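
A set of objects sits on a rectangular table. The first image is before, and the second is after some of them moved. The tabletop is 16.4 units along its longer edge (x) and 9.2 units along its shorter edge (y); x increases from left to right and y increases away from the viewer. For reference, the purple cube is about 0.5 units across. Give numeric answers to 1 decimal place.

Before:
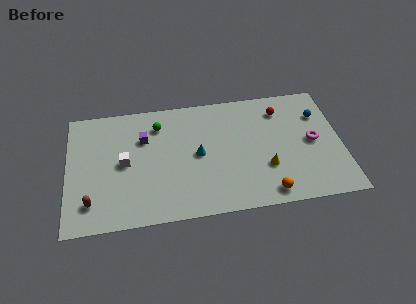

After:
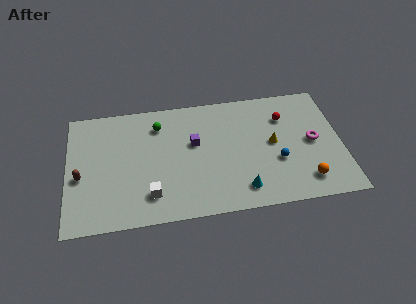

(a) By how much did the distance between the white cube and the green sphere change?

+1.9

They were about 3.3 units apart before and 5.2 after — 1.9 units further apart.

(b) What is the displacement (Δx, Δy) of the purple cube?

(3.0, -0.8)

The purple cube was at about (4.6, 6.3) and moved to about (7.6, 5.5).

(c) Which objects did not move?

the magenta torus and the green sphere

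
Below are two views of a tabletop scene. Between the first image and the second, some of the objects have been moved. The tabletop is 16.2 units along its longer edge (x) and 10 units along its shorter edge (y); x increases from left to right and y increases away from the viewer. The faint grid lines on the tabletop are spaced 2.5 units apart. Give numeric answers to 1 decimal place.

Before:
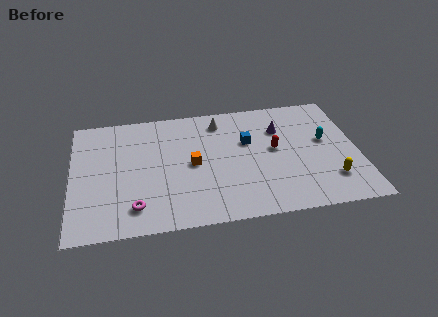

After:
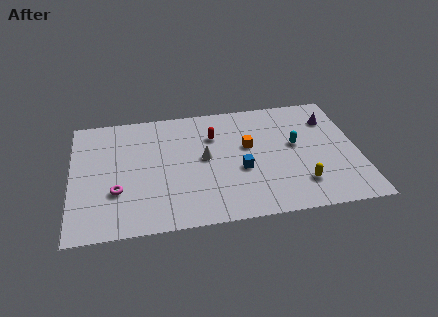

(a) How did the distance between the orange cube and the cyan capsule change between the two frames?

-4.9

They were about 7.6 units apart before and 2.7 after — 4.9 units closer together.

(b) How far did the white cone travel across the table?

3.2

The white cone moved from about (8.5, 8.3) to (7.5, 5.3), a distance of √(1.0² + 3.0²) ≈ 3.2.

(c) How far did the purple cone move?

2.9

The purple cone moved from about (11.9, 7.1) to (14.8, 7.5), a distance of √(2.9² + 0.4²) ≈ 2.9.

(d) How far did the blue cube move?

2.4

The blue cube was near (10.0, 6.3) before and (9.5, 4.0) after, so it travelled √(0.5² + 2.3²) ≈ 2.4 units.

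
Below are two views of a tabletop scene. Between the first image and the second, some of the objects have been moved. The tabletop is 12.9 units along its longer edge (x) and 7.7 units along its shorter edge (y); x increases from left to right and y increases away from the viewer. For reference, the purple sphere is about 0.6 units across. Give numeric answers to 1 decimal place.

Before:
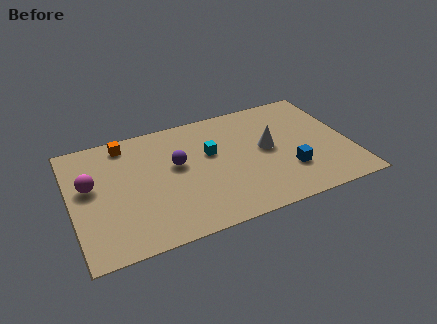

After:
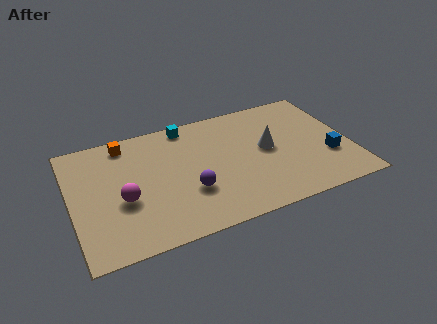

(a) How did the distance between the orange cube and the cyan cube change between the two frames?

-1.4

The distance was about 4.3 in the first image and 2.9 in the second, so they moved 1.4 units closer together.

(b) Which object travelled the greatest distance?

the cyan cube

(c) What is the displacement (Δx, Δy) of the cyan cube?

(-0.9, 2.2)

The cyan cube started near (6.5, 4.7) and ended near (5.6, 6.9).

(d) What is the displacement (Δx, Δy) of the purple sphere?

(0.4, -1.9)

From the two frames, the purple sphere sits at roughly (4.9, 4.5) before and (5.3, 2.6) after.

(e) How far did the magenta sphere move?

2.0

The magenta sphere moved from about (0.9, 4.5) to (2.3, 3.1), a distance of √(1.4² + 1.4²) ≈ 2.0.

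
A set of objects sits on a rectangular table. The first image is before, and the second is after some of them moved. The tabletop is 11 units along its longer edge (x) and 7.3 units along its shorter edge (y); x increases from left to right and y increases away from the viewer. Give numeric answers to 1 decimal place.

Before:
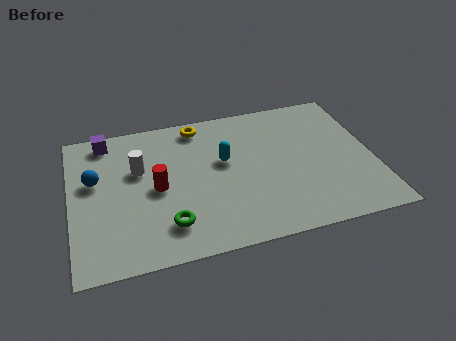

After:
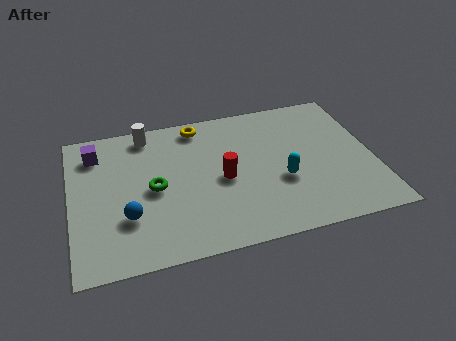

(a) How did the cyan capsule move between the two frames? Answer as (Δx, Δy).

(2.0, -1.5)

The cyan capsule started near (5.6, 4.3) and ended near (7.6, 2.8).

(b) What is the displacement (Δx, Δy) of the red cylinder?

(2.4, -0.1)

The red cylinder was at about (3.1, 3.5) and moved to about (5.5, 3.4).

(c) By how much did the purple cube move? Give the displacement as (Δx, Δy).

(-0.4, -0.6)

The purple cube was at about (1.4, 6.4) and moved to about (1.0, 5.8).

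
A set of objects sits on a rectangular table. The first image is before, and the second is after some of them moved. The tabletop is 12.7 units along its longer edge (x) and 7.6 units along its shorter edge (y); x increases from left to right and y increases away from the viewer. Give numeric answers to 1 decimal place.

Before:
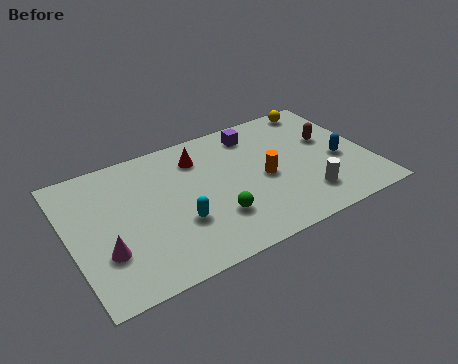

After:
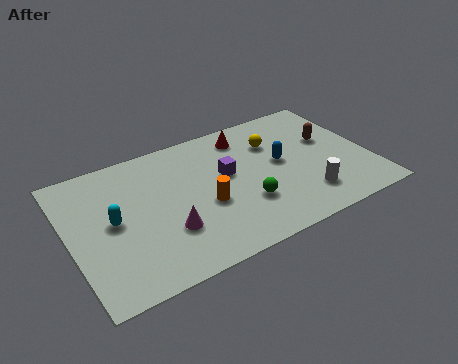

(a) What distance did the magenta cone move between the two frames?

2.6

The magenta cone was near (1.3, 2.4) before and (3.9, 2.4) after, so it travelled √(2.6² + 0.0²) ≈ 2.6 units.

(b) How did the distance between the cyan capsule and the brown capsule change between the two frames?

+2.3

They were about 7.1 units apart before and 9.4 after — 2.3 units further apart.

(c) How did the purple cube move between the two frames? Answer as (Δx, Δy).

(-1.5, -1.9)

From the two frames, the purple cube sits at roughly (8.2, 6.3) before and (6.7, 4.4) after.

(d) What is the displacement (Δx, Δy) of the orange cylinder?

(-2.6, -0.4)

From the two frames, the orange cylinder sits at roughly (8.2, 3.5) before and (5.6, 3.1) after.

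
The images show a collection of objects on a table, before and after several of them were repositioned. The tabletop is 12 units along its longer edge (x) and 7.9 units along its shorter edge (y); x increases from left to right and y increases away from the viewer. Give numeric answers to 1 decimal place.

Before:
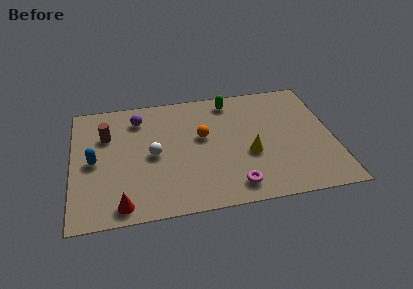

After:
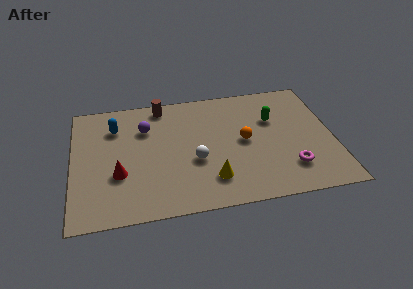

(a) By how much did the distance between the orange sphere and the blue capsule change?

+1.1

They were about 5.1 units apart before and 6.2 after — 1.1 units further apart.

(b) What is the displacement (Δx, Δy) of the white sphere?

(1.9, -0.7)

The white sphere was at about (3.7, 3.8) and moved to about (5.6, 3.1).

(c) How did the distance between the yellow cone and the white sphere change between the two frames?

-3.0

Before: roughly 4.5 units apart; after: 1.5. That's 3.0 units closer together.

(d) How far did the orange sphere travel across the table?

2.0

The orange sphere moved from about (6.0, 4.6) to (7.9, 4.0), a distance of √(1.9² + 0.6²) ≈ 2.0.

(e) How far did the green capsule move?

2.5

From (7.4, 6.8) to (9.3, 5.2), the green capsule covered √(1.9² + 1.6²) ≈ 2.5 units.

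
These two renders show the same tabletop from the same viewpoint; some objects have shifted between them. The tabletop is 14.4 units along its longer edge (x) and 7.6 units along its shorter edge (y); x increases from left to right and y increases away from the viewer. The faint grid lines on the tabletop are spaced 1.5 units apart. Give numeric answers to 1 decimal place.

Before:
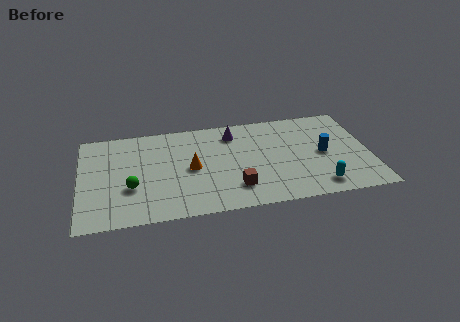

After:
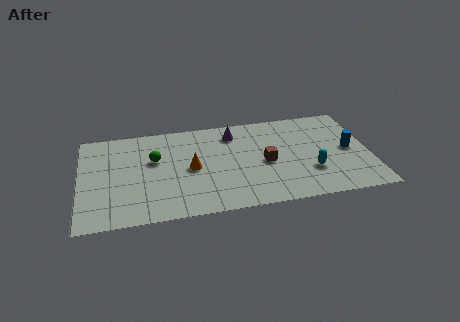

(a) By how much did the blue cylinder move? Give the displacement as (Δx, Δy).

(1.3, 0.1)

The blue cylinder started near (12.1, 3.7) and ended near (13.4, 3.8).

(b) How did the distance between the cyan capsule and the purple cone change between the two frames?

-1.1

Before: roughly 6.3 units apart; after: 5.2. That's 1.1 units closer together.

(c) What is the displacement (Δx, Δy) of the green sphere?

(1.2, 2.0)

From the two frames, the green sphere sits at roughly (2.5, 2.7) before and (3.7, 4.7) after.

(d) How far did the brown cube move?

2.3

The brown cube was near (7.6, 1.8) before and (9.2, 3.5) after, so it travelled √(1.6² + 1.7²) ≈ 2.3 units.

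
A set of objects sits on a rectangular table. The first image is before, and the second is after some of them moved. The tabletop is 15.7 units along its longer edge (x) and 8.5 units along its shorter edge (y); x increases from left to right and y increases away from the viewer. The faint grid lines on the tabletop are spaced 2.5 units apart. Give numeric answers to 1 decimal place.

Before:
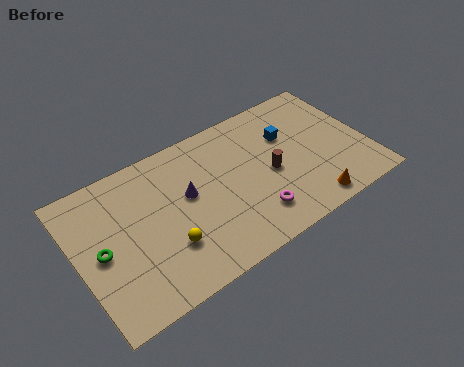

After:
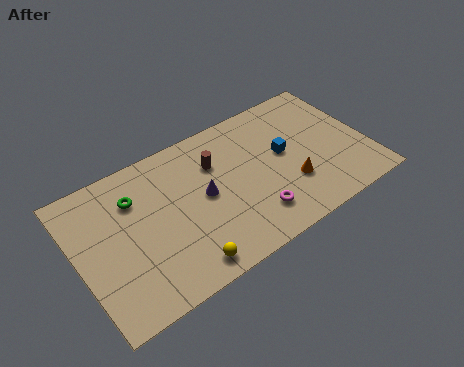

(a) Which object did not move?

the magenta torus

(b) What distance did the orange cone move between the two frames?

1.8

The orange cone moved from about (12.0, 1.0) to (11.3, 2.7), a distance of √(0.7² + 1.7²) ≈ 1.8.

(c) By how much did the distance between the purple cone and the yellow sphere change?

+1.0

Before: roughly 2.7 units apart; after: 3.7. That's 1.0 units further apart.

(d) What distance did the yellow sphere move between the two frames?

1.6

The yellow sphere moved from about (4.5, 2.6) to (5.1, 1.1), a distance of √(0.6² + 1.5²) ≈ 1.6.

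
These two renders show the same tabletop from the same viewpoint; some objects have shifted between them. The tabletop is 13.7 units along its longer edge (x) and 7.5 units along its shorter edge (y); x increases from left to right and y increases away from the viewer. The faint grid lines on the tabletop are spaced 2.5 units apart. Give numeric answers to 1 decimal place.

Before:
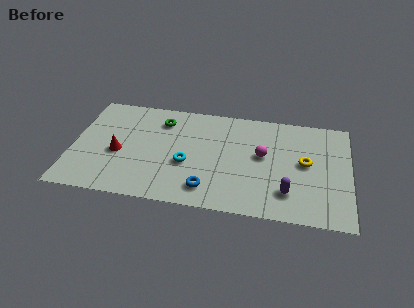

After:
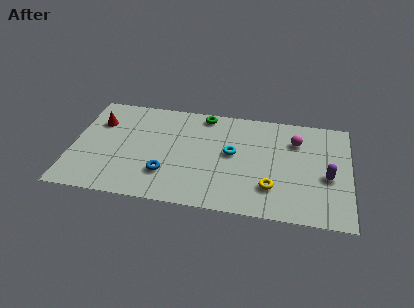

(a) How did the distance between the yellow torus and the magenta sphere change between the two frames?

+1.6

They were about 2.1 units apart before and 3.7 after — 1.6 units further apart.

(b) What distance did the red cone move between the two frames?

2.4

From (2.3, 3.2) to (1.2, 5.3), the red cone covered √(1.1² + 2.1²) ≈ 2.4 units.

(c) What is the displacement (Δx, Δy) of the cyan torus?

(2.2, 1.1)

From the two frames, the cyan torus sits at roughly (5.7, 3.0) before and (7.9, 4.1) after.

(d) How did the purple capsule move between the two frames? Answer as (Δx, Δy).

(1.9, 1.4)

The purple capsule started near (10.7, 1.8) and ended near (12.6, 3.2).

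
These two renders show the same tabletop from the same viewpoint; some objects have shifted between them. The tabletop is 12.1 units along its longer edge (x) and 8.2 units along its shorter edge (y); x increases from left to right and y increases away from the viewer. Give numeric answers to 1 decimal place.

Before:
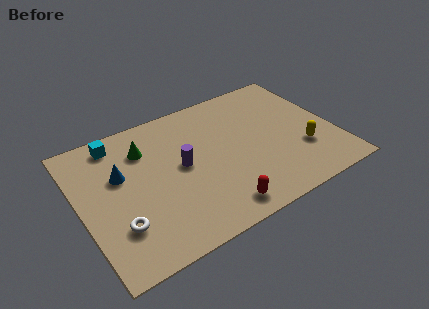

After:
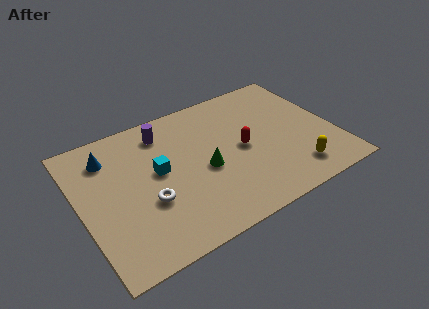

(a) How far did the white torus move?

1.7

The white torus was near (1.5, 2.3) before and (3.0, 3.0) after, so it travelled √(1.5² + 0.7²) ≈ 1.7 units.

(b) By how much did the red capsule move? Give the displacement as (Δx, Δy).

(1.7, 2.9)

From the two frames, the red capsule sits at roughly (6.0, 1.1) before and (7.7, 4.0) after.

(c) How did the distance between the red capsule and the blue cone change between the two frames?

+0.9

They were about 5.7 units apart before and 6.6 after — 0.9 units further apart.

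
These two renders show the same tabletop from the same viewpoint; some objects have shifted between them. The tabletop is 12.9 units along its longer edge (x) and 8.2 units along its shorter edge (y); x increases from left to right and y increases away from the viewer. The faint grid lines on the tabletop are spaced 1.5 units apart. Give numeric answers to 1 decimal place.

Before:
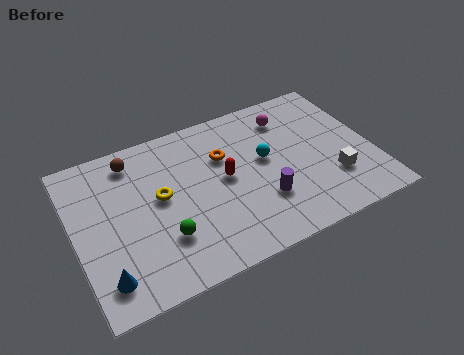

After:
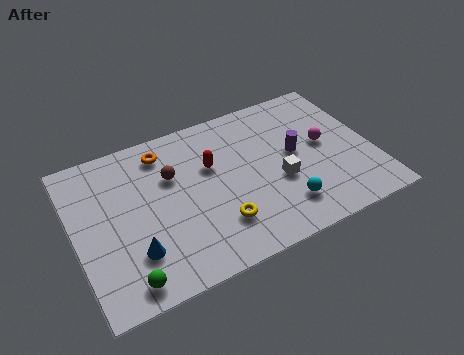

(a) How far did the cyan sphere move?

2.8

From (8.3, 4.6) to (8.7, 1.8), the cyan sphere covered √(0.4² + 2.8²) ≈ 2.8 units.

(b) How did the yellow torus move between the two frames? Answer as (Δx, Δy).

(2.2, -2.4)

The yellow torus was at about (3.7, 4.5) and moved to about (5.9, 2.1).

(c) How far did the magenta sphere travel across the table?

2.5

The magenta sphere moved from about (9.6, 6.5) to (10.9, 4.4), a distance of √(1.3² + 2.1²) ≈ 2.5.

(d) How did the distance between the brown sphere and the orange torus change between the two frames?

-2.6

Before: roughly 4.0 units apart; after: 1.4. That's 2.6 units closer together.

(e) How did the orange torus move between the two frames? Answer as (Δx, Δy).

(-2.5, 1.3)

From the two frames, the orange torus sits at roughly (6.6, 5.5) before and (4.1, 6.8) after.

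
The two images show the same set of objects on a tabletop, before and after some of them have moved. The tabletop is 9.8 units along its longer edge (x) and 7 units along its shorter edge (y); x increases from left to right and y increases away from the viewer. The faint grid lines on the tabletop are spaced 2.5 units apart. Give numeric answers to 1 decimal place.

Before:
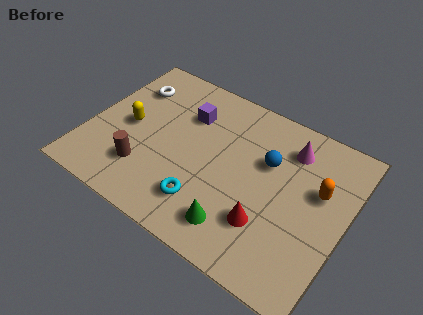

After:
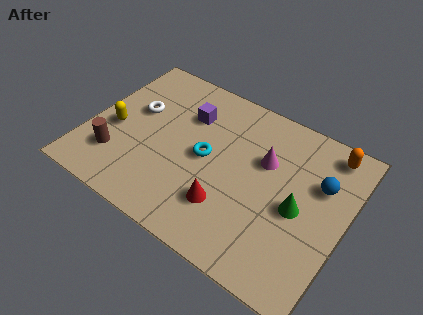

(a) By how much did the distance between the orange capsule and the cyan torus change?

+0.3

The distance was about 4.7 in the first image and 5.0 in the second, so they moved 0.3 units further apart.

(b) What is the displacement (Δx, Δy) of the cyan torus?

(-0.3, 1.9)

From the two frames, the cyan torus sits at roughly (4.8, 1.6) before and (4.5, 3.5) after.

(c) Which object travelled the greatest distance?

the green cone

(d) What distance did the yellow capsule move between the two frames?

0.6

The yellow capsule was near (1.5, 3.4) before and (1.0, 3.0) after, so it travelled √(0.5² + 0.4²) ≈ 0.6 units.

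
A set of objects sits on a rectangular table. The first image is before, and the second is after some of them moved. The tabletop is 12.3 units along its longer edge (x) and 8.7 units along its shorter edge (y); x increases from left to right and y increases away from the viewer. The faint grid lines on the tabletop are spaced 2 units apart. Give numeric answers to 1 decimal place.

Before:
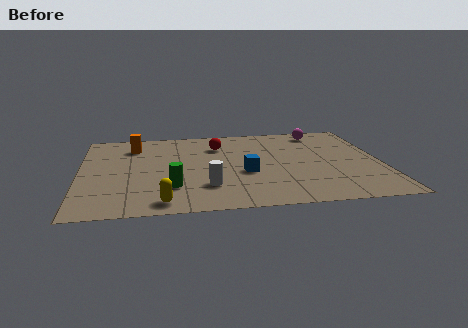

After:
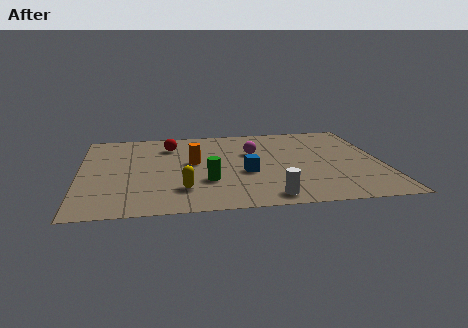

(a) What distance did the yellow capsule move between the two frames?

1.4

The yellow capsule was near (3.3, 1.0) before and (4.1, 2.1) after, so it travelled √(0.8² + 1.1²) ≈ 1.4 units.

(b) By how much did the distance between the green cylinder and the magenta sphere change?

-4.7

The distance was about 8.1 in the first image and 3.4 in the second, so they moved 4.7 units closer together.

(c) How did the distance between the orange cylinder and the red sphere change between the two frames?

-1.4

The distance was about 3.5 in the first image and 2.1 in the second, so they moved 1.4 units closer together.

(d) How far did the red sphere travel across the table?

2.0

From (5.7, 6.5) to (3.7, 6.7), the red sphere covered √(2.0² + 0.2²) ≈ 2.0 units.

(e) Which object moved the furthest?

the magenta sphere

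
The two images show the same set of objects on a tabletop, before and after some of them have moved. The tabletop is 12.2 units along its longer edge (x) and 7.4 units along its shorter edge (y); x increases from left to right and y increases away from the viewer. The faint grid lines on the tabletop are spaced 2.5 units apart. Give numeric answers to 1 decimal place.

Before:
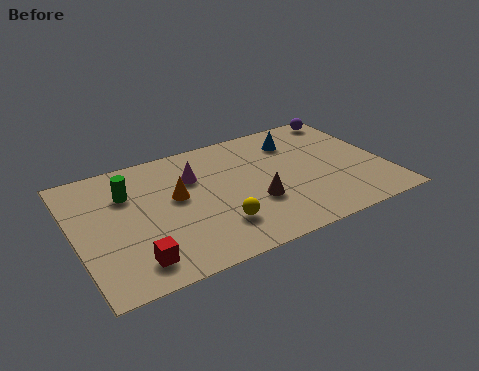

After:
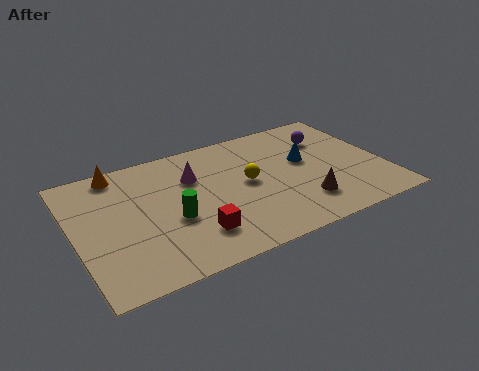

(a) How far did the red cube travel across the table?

2.5

From (2.0, 1.3) to (4.4, 1.8), the red cube covered √(2.4² + 0.5²) ≈ 2.5 units.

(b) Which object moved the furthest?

the orange cone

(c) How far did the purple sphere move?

1.6

From (11.3, 6.6) to (10.3, 5.4), the purple sphere covered √(1.0² + 1.2²) ≈ 1.6 units.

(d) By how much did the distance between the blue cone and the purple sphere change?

-0.9

They were about 2.5 units apart before and 1.6 after — 0.9 units closer together.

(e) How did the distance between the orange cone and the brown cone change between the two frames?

+4.9

The distance was about 3.3 in the first image and 8.2 in the second, so they moved 4.9 units further apart.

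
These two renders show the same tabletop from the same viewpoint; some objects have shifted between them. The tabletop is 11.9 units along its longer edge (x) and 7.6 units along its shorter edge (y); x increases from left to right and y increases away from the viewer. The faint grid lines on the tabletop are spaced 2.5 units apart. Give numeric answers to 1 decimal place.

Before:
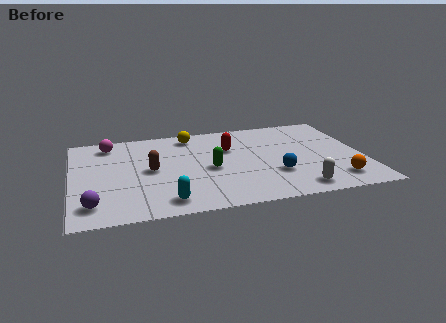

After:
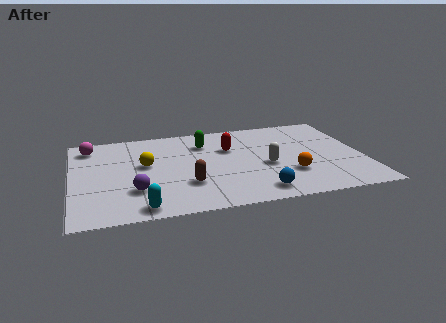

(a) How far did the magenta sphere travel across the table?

0.8

The magenta sphere was near (1.6, 6.4) before and (0.8, 6.3) after, so it travelled √(0.8² + 0.1²) ≈ 0.8 units.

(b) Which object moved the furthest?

the yellow sphere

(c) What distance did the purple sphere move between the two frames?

1.9

The purple sphere moved from about (0.8, 1.4) to (2.5, 2.2), a distance of √(1.7² + 0.8²) ≈ 1.9.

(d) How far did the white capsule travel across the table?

2.5

The white capsule moved from about (9.0, 1.0) to (7.9, 3.2), a distance of √(1.1² + 2.2²) ≈ 2.5.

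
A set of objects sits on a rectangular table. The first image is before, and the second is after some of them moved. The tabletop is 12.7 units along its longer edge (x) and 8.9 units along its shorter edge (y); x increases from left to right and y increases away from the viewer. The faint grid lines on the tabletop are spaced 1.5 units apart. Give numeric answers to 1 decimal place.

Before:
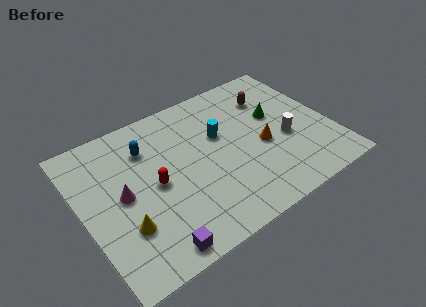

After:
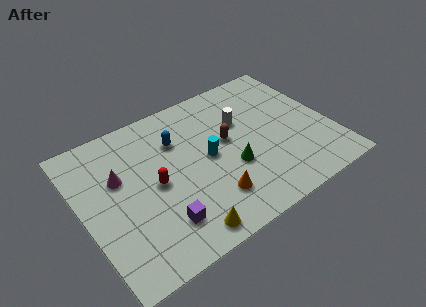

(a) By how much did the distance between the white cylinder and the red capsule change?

-1.7

The distance was about 6.7 in the first image and 5.0 in the second, so they moved 1.7 units closer together.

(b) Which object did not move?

the red capsule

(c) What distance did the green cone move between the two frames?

3.4

The green cone was near (10.1, 5.3) before and (7.4, 3.3) after, so it travelled √(2.7² + 2.0²) ≈ 3.4 units.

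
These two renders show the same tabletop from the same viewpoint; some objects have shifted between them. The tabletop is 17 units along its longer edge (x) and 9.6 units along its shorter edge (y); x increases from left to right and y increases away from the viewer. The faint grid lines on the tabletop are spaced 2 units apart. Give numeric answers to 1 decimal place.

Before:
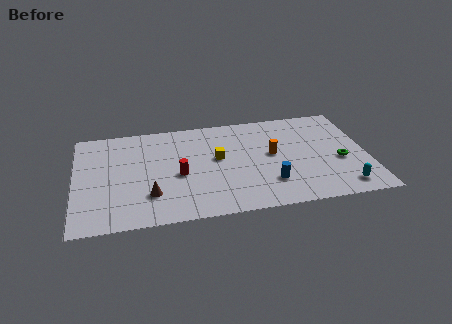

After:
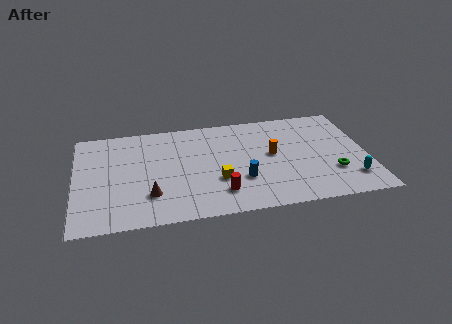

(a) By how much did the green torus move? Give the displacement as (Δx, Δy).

(-0.5, -1.0)

From the two frames, the green torus sits at roughly (15.4, 3.9) before and (14.9, 2.9) after.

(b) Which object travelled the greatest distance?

the red cylinder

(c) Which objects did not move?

the brown cone and the orange cylinder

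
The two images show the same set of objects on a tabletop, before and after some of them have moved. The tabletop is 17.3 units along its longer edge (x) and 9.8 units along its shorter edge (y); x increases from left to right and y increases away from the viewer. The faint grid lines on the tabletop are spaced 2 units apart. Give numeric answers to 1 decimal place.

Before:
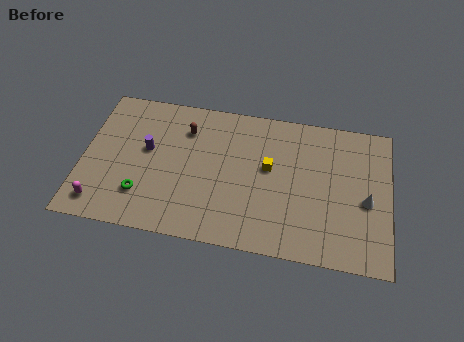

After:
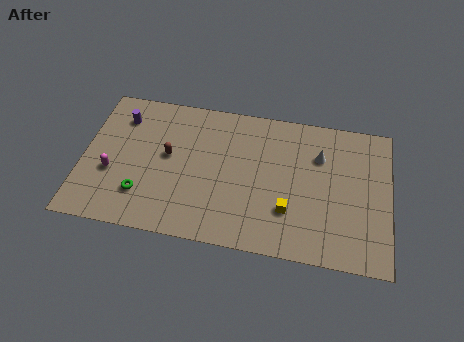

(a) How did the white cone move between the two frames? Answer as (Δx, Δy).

(-2.7, 2.6)

From the two frames, the white cone sits at roughly (16.0, 4.3) before and (13.3, 6.9) after.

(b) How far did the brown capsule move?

2.2

From (5.7, 7.4) to (4.8, 5.4), the brown capsule covered √(0.9² + 2.0²) ≈ 2.2 units.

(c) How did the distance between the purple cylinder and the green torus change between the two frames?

+2.2

The distance was about 3.1 in the first image and 5.3 in the second, so they moved 2.2 units further apart.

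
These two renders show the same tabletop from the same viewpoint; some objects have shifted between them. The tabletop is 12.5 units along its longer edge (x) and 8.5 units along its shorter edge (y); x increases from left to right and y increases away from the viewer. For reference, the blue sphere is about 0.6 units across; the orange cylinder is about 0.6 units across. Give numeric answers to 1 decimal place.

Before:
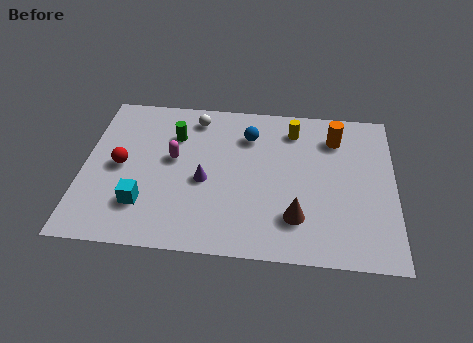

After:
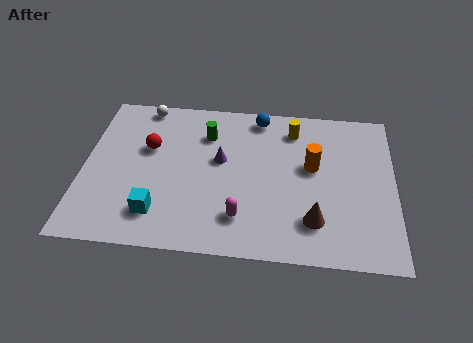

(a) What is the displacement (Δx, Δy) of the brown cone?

(0.7, -0.1)

The brown cone started near (8.6, 2.1) and ended near (9.3, 2.0).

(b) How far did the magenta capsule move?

4.0

The magenta capsule was near (3.6, 4.8) before and (6.4, 1.9) after, so it travelled √(2.8² + 2.9²) ≈ 4.0 units.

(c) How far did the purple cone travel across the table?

1.3

From (4.9, 3.7) to (5.5, 4.9), the purple cone covered √(0.6² + 1.2²) ≈ 1.3 units.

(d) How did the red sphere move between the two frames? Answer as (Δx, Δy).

(1.1, 1.1)

From the two frames, the red sphere sits at roughly (1.5, 4.2) before and (2.6, 5.3) after.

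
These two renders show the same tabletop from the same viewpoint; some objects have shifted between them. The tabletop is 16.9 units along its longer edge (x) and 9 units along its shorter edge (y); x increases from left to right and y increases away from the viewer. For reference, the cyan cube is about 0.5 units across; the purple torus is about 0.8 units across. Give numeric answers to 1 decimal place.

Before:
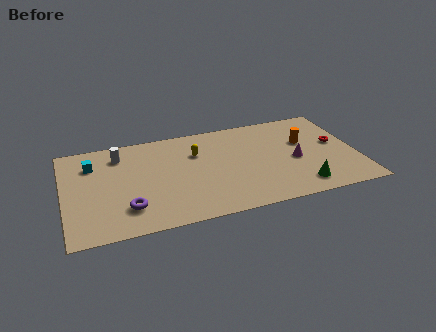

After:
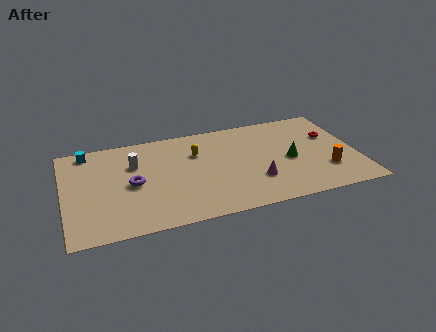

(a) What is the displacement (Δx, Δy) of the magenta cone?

(-2.4, -1.3)

The magenta cone was at about (13.3, 4.0) and moved to about (10.9, 2.7).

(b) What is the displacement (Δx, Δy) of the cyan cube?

(-0.2, 1.3)

The cyan cube started near (1.7, 6.7) and ended near (1.5, 8.0).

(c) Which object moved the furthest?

the orange cylinder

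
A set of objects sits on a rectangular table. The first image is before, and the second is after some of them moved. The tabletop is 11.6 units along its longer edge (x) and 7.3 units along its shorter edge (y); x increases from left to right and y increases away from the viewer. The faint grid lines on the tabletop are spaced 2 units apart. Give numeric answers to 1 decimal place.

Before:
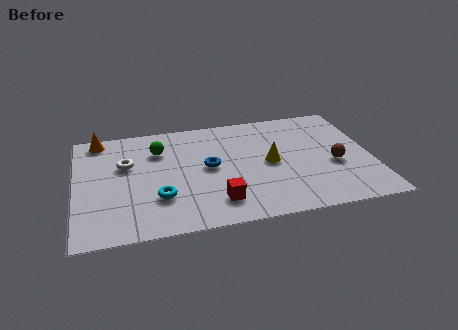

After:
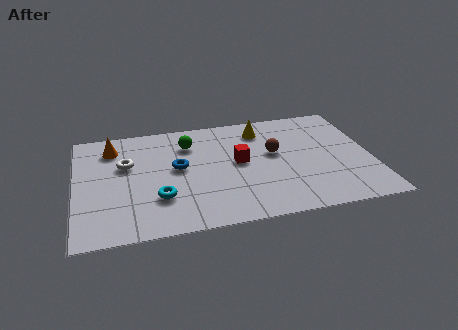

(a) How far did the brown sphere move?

2.6

From (10.1, 3.0) to (7.8, 4.2), the brown sphere covered √(2.3² + 1.2²) ≈ 2.6 units.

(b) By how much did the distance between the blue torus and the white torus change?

-1.2

The distance was about 3.3 in the first image and 2.1 in the second, so they moved 1.2 units closer together.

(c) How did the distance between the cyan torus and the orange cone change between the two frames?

-0.8

They were about 4.8 units apart before and 4.0 after — 0.8 units closer together.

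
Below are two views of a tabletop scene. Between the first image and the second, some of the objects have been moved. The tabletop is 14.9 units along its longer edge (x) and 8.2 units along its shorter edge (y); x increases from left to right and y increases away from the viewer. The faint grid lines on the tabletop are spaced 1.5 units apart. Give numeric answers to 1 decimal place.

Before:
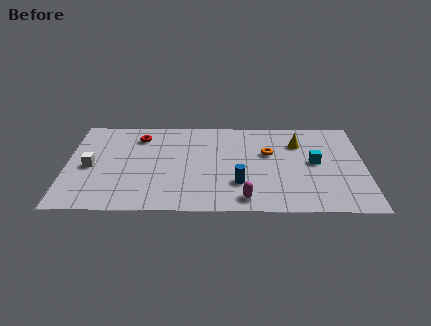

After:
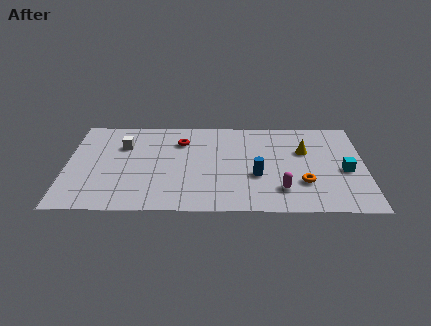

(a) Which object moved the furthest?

the orange torus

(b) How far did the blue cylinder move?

1.1

From (8.6, 2.4) to (9.5, 3.1), the blue cylinder covered √(0.9² + 0.7²) ≈ 1.1 units.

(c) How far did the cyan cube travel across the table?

1.7

The cyan cube was near (12.4, 4.3) before and (13.9, 3.6) after, so it travelled √(1.5² + 0.7²) ≈ 1.7 units.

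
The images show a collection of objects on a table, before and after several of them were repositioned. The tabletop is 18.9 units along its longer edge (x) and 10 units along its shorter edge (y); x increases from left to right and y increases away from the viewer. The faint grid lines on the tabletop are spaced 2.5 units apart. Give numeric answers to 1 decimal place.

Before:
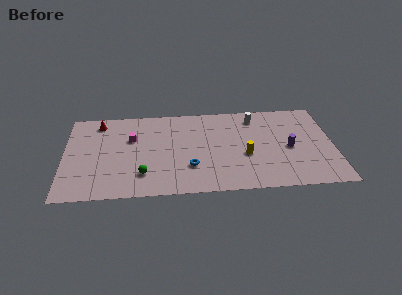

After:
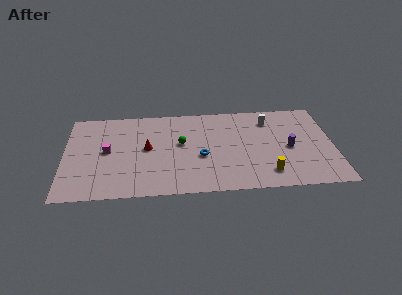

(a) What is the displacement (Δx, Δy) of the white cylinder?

(1.0, -0.4)

From the two frames, the white cylinder sits at roughly (13.5, 8.3) before and (14.5, 7.9) after.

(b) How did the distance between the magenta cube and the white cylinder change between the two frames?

+2.8

The distance was about 9.0 in the first image and 11.8 in the second, so they moved 2.8 units further apart.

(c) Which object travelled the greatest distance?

the red cone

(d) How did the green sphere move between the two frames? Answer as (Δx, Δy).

(2.7, 3.3)

From the two frames, the green sphere sits at roughly (5.5, 2.4) before and (8.2, 5.7) after.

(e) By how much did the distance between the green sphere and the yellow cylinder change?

-0.3

The distance was about 7.4 in the first image and 7.1 in the second, so they moved 0.3 units closer together.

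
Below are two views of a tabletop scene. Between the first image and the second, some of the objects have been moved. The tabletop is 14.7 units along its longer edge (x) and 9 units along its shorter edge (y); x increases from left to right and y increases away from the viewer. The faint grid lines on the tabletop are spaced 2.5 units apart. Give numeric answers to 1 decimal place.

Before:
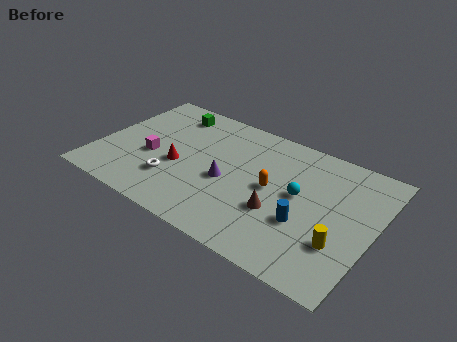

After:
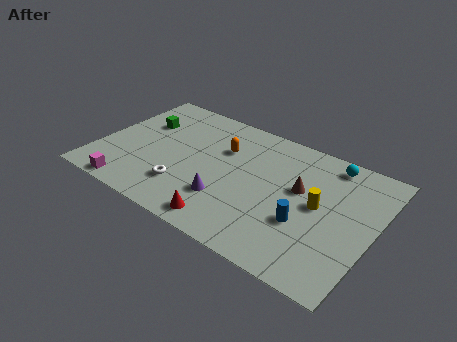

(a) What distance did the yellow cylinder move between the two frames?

2.4

The yellow cylinder was near (13.2, 2.8) before and (11.8, 4.7) after, so it travelled √(1.4² + 1.9²) ≈ 2.4 units.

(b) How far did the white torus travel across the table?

0.7

The white torus was near (4.3, 2.5) before and (5.0, 2.3) after, so it travelled √(0.7² + 0.2²) ≈ 0.7 units.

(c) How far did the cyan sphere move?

3.2

The cyan sphere was near (10.7, 4.9) before and (11.9, 7.9) after, so it travelled √(1.2² + 3.0²) ≈ 3.2 units.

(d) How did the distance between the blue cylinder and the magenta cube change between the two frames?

+0.9

They were about 8.4 units apart before and 9.3 after — 0.9 units further apart.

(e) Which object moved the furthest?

the red cone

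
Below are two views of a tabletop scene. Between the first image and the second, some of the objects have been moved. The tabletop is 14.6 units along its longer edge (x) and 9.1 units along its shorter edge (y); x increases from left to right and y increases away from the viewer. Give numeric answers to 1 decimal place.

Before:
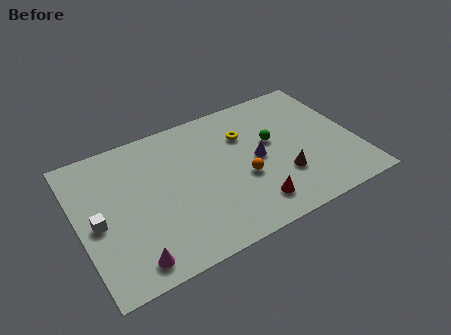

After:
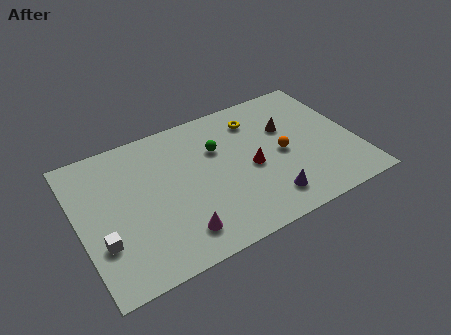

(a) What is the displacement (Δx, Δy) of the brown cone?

(0.7, 3.1)

From the two frames, the brown cone sits at roughly (10.5, 2.8) before and (11.2, 5.9) after.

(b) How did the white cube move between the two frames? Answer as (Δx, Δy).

(0.1, -1.3)

The white cube started near (0.9, 4.2) and ended near (1.0, 2.9).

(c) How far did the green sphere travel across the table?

2.9

The green sphere moved from about (10.3, 5.3) to (7.5, 6.1), a distance of √(2.8² + 0.8²) ≈ 2.9.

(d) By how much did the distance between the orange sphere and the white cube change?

+2.2

They were about 7.6 units apart before and 9.8 after — 2.2 units further apart.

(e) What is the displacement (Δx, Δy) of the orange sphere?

(2.2, 0.7)

From the two frames, the orange sphere sits at roughly (8.5, 3.6) before and (10.7, 4.3) after.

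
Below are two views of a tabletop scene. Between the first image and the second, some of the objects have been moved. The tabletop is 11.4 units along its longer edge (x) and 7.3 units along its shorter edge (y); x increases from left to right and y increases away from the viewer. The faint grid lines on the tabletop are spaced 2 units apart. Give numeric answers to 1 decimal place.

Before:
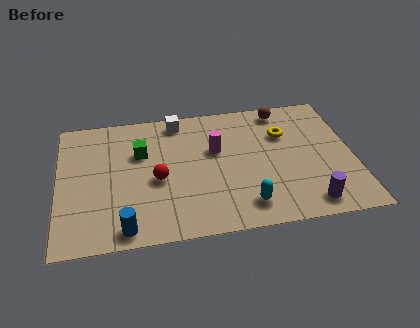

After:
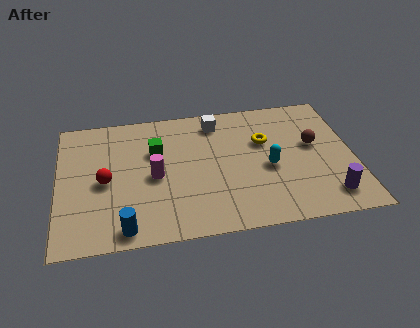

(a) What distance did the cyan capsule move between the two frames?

2.1

The cyan capsule moved from about (7.1, 1.3) to (8.1, 3.2), a distance of √(1.0² + 1.9²) ≈ 2.1.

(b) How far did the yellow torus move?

0.9

From (8.8, 5.0) to (8.0, 4.7), the yellow torus covered √(0.8² + 0.3²) ≈ 0.9 units.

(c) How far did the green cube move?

0.6

The green cube moved from about (3.2, 4.8) to (3.8, 4.8), a distance of √(0.6² + 0.0²) ≈ 0.6.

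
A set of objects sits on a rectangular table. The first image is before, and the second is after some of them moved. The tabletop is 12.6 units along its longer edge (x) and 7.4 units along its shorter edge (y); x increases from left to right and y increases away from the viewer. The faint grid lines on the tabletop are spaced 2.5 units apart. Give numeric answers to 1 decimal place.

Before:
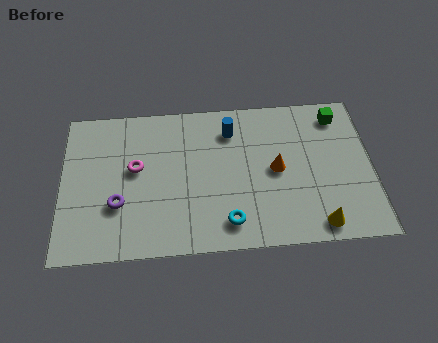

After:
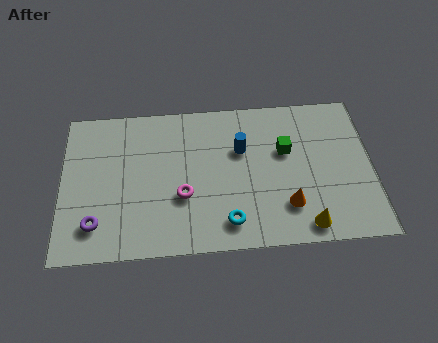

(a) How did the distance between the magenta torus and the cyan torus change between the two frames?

-2.4

They were about 4.7 units apart before and 2.3 after — 2.4 units closer together.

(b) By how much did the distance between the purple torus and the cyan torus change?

+0.7

They were about 4.6 units apart before and 5.3 after — 0.7 units further apart.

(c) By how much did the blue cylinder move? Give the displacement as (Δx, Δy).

(0.4, -1.0)

From the two frames, the blue cylinder sits at roughly (6.9, 5.8) before and (7.3, 4.8) after.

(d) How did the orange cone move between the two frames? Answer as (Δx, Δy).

(0.4, -1.8)

The orange cone was at about (8.7, 3.7) and moved to about (9.1, 1.9).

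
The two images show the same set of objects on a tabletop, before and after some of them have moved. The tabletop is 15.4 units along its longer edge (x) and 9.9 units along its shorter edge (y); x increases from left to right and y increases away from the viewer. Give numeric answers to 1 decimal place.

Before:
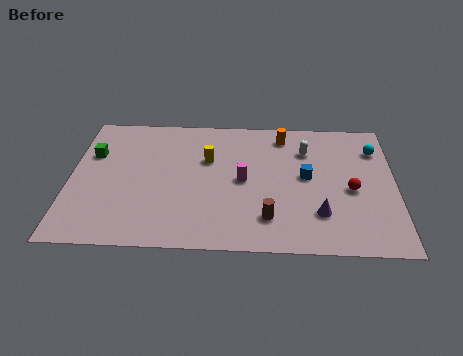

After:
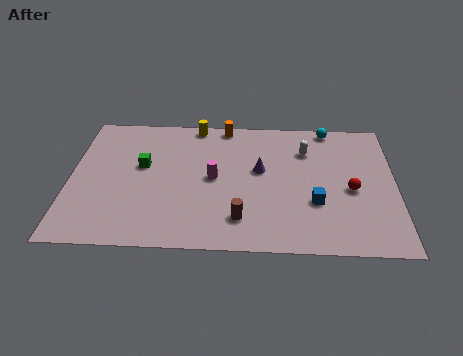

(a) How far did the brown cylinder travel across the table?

1.3

From (9.4, 2.2) to (8.1, 2.1), the brown cylinder covered √(1.3² + 0.1²) ≈ 1.3 units.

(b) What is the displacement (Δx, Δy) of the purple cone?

(-2.8, 3.1)

The purple cone started near (11.8, 2.6) and ended near (9.0, 5.7).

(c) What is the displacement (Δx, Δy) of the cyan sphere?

(-2.2, 1.6)

The cyan sphere was at about (14.5, 7.5) and moved to about (12.3, 9.1).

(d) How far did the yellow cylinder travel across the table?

2.8

The yellow cylinder moved from about (6.5, 6.4) to (5.9, 9.1), a distance of √(0.6² + 2.7²) ≈ 2.8.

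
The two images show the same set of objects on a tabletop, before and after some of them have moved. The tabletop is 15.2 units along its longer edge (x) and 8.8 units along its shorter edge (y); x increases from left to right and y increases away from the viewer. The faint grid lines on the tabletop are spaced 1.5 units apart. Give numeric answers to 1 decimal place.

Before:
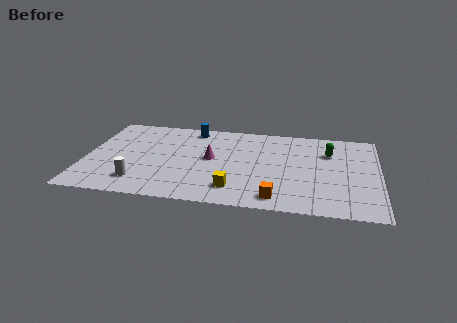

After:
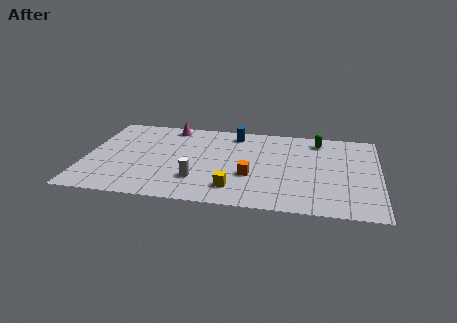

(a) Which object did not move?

the yellow cube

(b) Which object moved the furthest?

the magenta cone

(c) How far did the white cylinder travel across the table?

3.1

From (2.9, 1.8) to (5.9, 2.4), the white cylinder covered √(3.0² + 0.6²) ≈ 3.1 units.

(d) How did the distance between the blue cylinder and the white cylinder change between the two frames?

-1.0

They were about 6.4 units apart before and 5.4 after — 1.0 units closer together.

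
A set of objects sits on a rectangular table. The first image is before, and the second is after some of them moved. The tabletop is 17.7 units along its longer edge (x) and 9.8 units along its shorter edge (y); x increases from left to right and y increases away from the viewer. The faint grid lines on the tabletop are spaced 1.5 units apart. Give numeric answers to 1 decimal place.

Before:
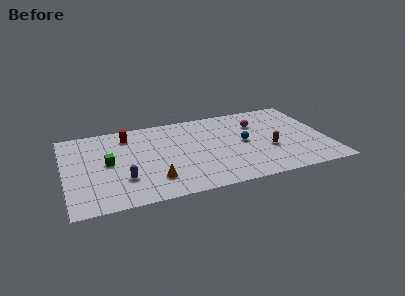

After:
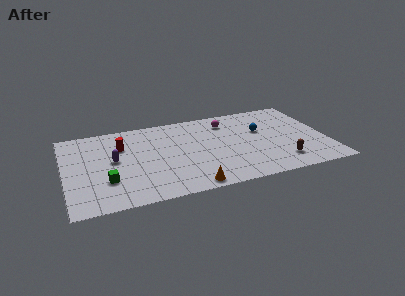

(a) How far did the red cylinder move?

1.3

The red cylinder was near (4.4, 8.0) before and (3.9, 6.8) after, so it travelled √(0.5² + 1.2²) ≈ 1.3 units.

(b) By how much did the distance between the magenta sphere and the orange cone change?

-1.2

They were about 8.8 units apart before and 7.6 after — 1.2 units closer together.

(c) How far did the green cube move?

2.1

From (2.9, 5.1) to (2.7, 3.0), the green cube covered √(0.2² + 2.1²) ≈ 2.1 units.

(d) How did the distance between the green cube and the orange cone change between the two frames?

+1.8

The distance was about 4.0 in the first image and 5.8 in the second, so they moved 1.8 units further apart.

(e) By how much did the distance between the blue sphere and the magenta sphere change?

+0.5

Before: roughly 2.3 units apart; after: 2.8. That's 0.5 units further apart.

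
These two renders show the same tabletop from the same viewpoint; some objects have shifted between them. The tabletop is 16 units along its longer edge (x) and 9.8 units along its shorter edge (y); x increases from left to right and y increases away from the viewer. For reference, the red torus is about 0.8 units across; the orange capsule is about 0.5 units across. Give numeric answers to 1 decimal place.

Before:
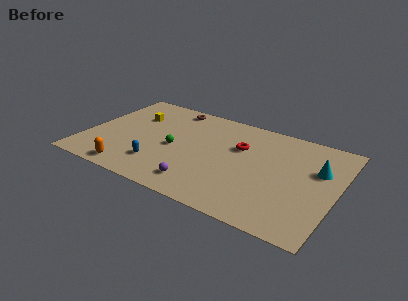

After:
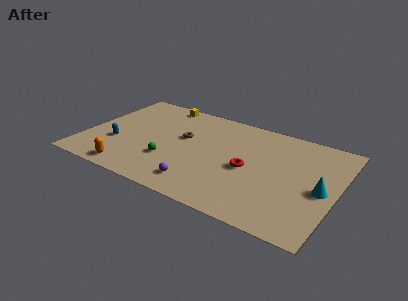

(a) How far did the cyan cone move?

1.8

The cyan cone moved from about (14.7, 6.3) to (15.1, 4.5), a distance of √(0.4² + 1.8²) ≈ 1.8.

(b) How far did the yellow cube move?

2.5

The yellow cube moved from about (2.7, 6.8) to (4.1, 8.9), a distance of √(1.4² + 2.1²) ≈ 2.5.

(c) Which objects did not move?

the purple sphere and the orange capsule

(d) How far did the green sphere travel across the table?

1.4

From (5.7, 4.5) to (5.6, 3.1), the green sphere covered √(0.1² + 1.4²) ≈ 1.4 units.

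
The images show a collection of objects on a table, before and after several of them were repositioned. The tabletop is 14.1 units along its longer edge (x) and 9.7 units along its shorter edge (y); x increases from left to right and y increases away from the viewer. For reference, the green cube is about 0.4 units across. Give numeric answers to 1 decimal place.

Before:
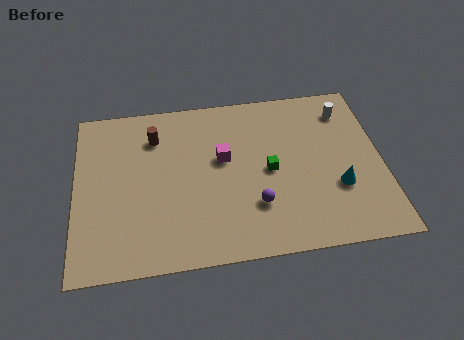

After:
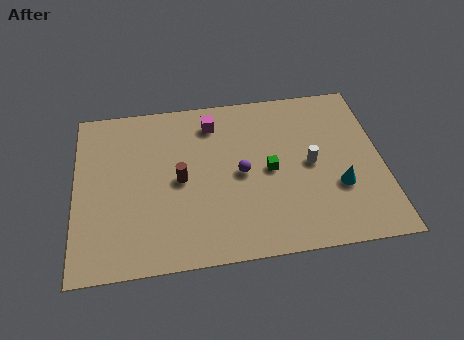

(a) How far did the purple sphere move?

2.0

The purple sphere was near (8.2, 2.8) before and (7.6, 4.7) after, so it travelled √(0.6² + 1.9²) ≈ 2.0 units.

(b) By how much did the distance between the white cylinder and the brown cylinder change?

-2.9

The distance was about 8.9 in the first image and 6.0 in the second, so they moved 2.9 units closer together.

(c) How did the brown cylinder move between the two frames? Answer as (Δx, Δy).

(1.1, -2.7)

The brown cylinder started near (3.7, 7.4) and ended near (4.8, 4.7).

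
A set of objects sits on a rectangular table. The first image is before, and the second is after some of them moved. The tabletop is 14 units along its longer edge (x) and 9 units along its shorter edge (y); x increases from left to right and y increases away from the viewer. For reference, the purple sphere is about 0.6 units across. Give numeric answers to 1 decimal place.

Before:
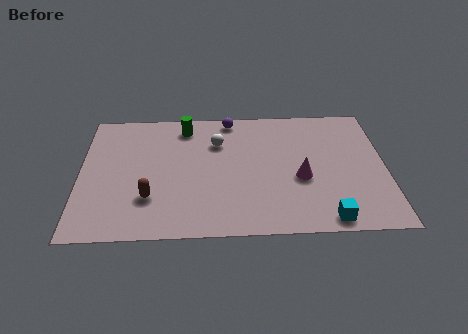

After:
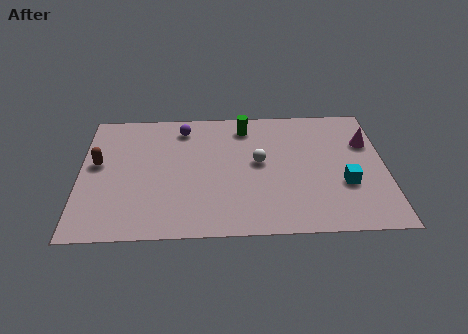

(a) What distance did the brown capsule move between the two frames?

3.5

From (3.2, 2.6) to (0.8, 5.1), the brown capsule covered √(2.4² + 2.5²) ≈ 3.5 units.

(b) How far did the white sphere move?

2.4

The white sphere was near (6.3, 6.4) before and (8.2, 4.9) after, so it travelled √(1.9² + 1.5²) ≈ 2.4 units.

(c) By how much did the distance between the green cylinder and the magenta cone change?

-0.8

They were about 6.6 units apart before and 5.8 after — 0.8 units closer together.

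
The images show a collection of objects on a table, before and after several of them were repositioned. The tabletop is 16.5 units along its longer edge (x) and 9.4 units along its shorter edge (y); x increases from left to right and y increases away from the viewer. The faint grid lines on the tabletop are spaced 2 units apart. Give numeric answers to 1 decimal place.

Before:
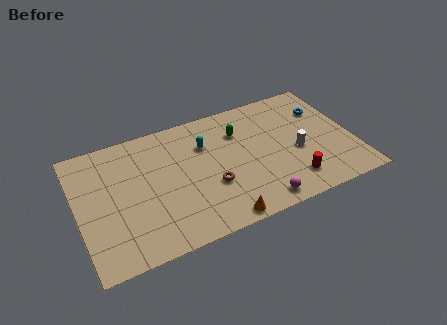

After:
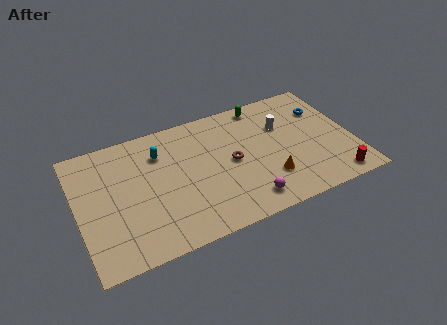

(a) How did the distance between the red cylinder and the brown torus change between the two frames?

+1.9

They were about 4.9 units apart before and 6.8 after — 1.9 units further apart.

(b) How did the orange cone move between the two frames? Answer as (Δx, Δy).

(3.2, 1.8)

From the two frames, the orange cone sits at roughly (8.0, 0.8) before and (11.2, 2.6) after.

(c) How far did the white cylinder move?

2.4

The white cylinder was near (13.1, 4.0) before and (12.5, 6.3) after, so it travelled √(0.6² + 2.3²) ≈ 2.4 units.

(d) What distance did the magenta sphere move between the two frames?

0.8

The magenta sphere moved from about (10.4, 1.1) to (9.7, 1.5), a distance of √(0.7² + 0.4²) ≈ 0.8.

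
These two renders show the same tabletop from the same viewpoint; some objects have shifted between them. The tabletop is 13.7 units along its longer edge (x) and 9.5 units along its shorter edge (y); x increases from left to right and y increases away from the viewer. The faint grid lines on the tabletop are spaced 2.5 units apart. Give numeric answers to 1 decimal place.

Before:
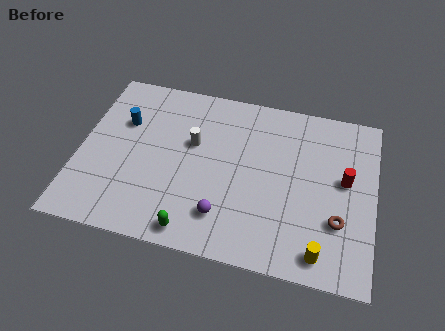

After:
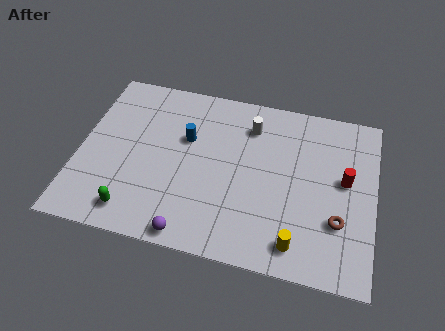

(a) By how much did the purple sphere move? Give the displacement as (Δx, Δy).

(-1.4, -1.3)

From the two frames, the purple sphere sits at roughly (6.9, 2.1) before and (5.5, 0.8) after.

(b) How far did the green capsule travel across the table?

2.8

The green capsule moved from about (5.6, 1.0) to (2.8, 1.4), a distance of √(2.8² + 0.4²) ≈ 2.8.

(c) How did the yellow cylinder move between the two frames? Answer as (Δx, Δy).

(-1.1, 0.2)

The yellow cylinder was at about (11.4, 1.2) and moved to about (10.3, 1.4).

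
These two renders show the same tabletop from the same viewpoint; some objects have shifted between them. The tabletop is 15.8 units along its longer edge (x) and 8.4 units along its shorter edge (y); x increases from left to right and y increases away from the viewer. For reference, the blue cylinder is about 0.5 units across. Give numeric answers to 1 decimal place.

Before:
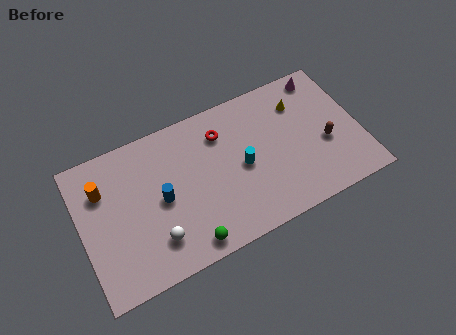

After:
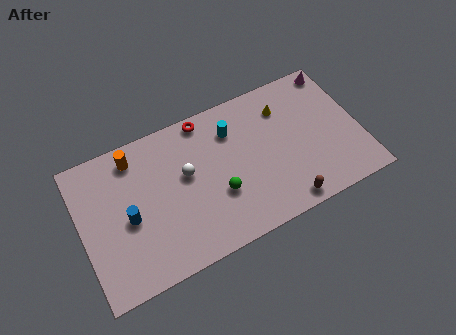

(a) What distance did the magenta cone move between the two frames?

0.8

The magenta cone was near (14.2, 7.4) before and (15.0, 7.5) after, so it travelled √(0.8² + 0.1²) ≈ 0.8 units.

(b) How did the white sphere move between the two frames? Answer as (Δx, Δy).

(2.1, 2.9)

The white sphere started near (3.9, 2.0) and ended near (6.0, 4.9).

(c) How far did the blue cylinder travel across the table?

1.9

The blue cylinder was near (4.5, 4.1) before and (2.6, 3.8) after, so it travelled √(1.9² + 0.3²) ≈ 1.9 units.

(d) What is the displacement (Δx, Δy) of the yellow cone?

(-0.9, 0.1)

The yellow cone was at about (12.7, 6.3) and moved to about (11.8, 6.4).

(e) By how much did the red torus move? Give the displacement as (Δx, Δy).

(-0.8, 1.2)

From the two frames, the red torus sits at roughly (8.2, 6.4) before and (7.4, 7.6) after.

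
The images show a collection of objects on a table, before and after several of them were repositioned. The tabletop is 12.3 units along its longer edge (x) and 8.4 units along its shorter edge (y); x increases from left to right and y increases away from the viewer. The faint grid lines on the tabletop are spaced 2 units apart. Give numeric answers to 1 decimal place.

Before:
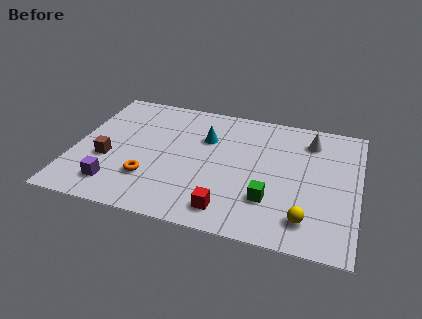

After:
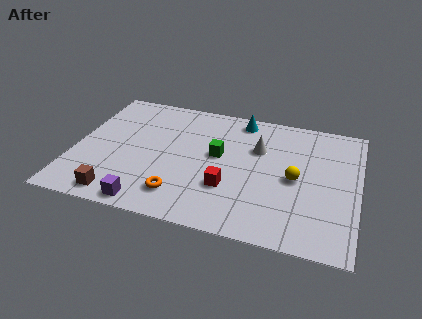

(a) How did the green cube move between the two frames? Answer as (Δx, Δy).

(-2.4, 2.3)

From the two frames, the green cube sits at roughly (8.6, 2.4) before and (6.2, 4.7) after.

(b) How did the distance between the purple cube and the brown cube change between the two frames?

-0.4

The distance was about 1.7 in the first image and 1.3 in the second, so they moved 0.4 units closer together.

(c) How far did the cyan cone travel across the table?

2.2

From (5.6, 5.7) to (7.0, 7.4), the cyan cone covered √(1.4² + 1.7²) ≈ 2.2 units.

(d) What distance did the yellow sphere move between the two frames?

2.5

The yellow sphere was near (10.2, 1.6) before and (9.6, 4.0) after, so it travelled √(0.6² + 2.4²) ≈ 2.5 units.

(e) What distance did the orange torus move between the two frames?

1.6

From (3.4, 2.4) to (4.8, 1.7), the orange torus covered √(1.4² + 0.7²) ≈ 1.6 units.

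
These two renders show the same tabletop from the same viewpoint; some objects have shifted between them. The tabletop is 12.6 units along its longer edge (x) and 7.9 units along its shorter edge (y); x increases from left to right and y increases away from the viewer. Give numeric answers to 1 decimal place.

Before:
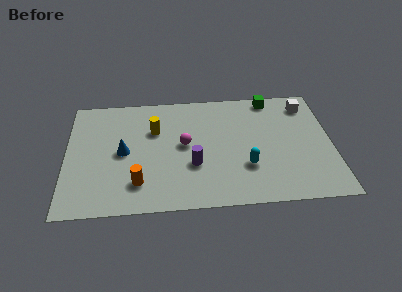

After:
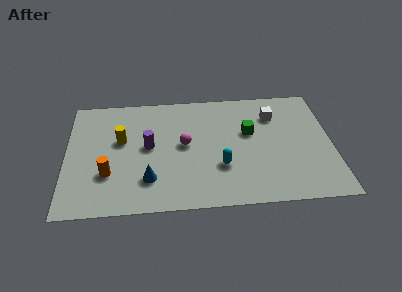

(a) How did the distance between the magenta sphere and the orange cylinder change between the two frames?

+0.7

Before: roughly 3.3 units apart; after: 4.0. That's 0.7 units further apart.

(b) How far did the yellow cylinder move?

1.7

The yellow cylinder was near (4.2, 5.3) before and (2.6, 4.7) after, so it travelled √(1.6² + 0.6²) ≈ 1.7 units.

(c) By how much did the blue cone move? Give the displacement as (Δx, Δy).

(1.2, -1.9)

From the two frames, the blue cone sits at roughly (2.7, 3.9) before and (3.9, 2.0) after.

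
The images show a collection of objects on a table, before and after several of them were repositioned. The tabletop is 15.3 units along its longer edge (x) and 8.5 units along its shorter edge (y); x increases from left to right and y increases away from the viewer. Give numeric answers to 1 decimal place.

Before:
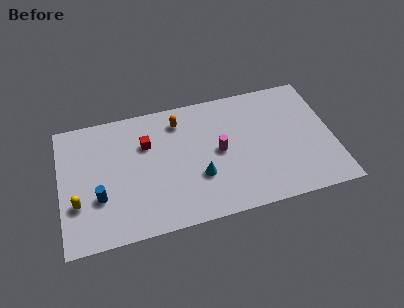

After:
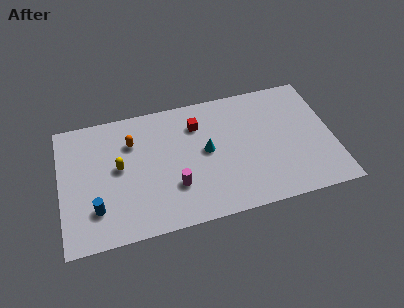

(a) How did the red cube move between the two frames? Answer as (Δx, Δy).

(2.9, 0.6)

The red cube was at about (4.9, 5.8) and moved to about (7.8, 6.4).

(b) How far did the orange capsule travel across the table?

2.8

From (6.8, 6.9) to (4.1, 6.1), the orange capsule covered √(2.7² + 0.8²) ≈ 2.8 units.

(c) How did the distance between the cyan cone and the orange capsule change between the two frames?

+0.3

Before: roughly 4.1 units apart; after: 4.4. That's 0.3 units further apart.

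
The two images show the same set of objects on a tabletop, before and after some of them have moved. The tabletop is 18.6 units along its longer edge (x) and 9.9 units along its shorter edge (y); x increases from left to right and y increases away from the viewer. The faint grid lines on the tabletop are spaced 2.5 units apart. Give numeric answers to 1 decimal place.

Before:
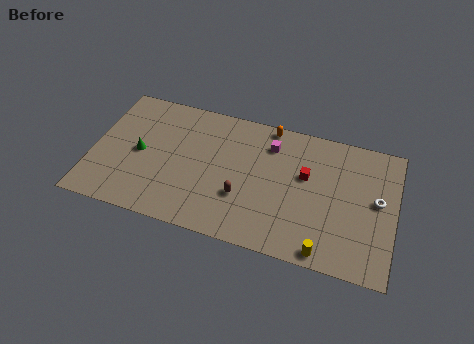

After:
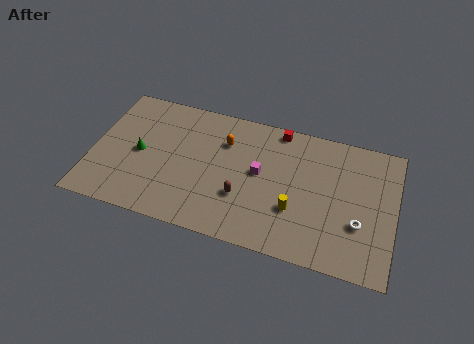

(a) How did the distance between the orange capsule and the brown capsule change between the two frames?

-1.9

Before: roughly 5.9 units apart; after: 4.0. That's 1.9 units closer together.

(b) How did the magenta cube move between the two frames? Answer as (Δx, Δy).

(-0.5, -2.3)

The magenta cube was at about (10.8, 7.7) and moved to about (10.3, 5.4).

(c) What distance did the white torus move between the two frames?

2.2

The white torus moved from about (17.5, 5.4) to (16.5, 3.4), a distance of √(1.0² + 2.0²) ≈ 2.2.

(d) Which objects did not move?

the brown capsule and the green cone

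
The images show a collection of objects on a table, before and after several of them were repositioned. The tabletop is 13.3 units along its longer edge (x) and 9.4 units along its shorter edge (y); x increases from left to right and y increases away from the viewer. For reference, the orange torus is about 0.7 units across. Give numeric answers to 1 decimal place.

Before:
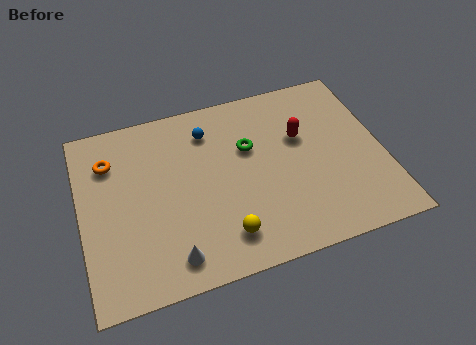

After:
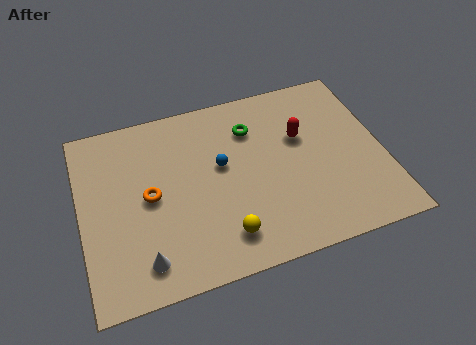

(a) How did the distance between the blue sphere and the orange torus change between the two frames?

-1.1

The distance was about 4.4 in the first image and 3.3 in the second, so they moved 1.1 units closer together.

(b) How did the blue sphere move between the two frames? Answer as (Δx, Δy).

(0.4, -2.0)

From the two frames, the blue sphere sits at roughly (5.8, 7.4) before and (6.2, 5.4) after.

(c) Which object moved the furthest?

the orange torus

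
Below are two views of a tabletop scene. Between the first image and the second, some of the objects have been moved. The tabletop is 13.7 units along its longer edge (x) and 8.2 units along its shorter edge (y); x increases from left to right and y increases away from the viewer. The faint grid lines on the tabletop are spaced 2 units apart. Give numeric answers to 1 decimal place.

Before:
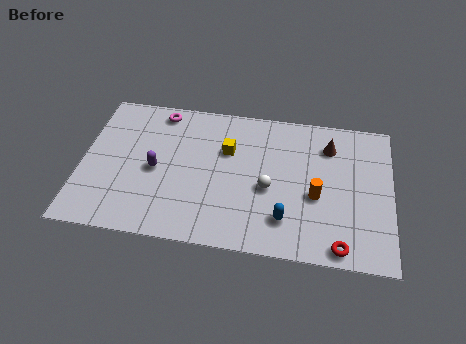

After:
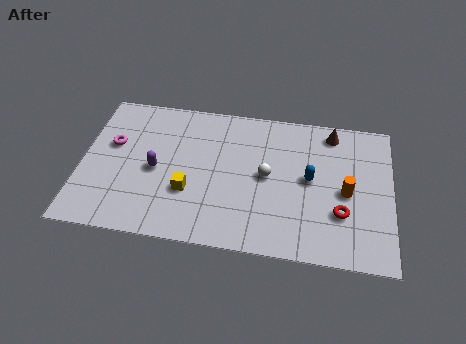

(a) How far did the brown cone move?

0.8

The brown cone was near (10.9, 6.3) before and (11.0, 7.1) after, so it travelled √(0.1² + 0.8²) ≈ 0.8 units.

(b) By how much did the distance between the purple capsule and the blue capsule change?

+0.7

Before: roughly 6.1 units apart; after: 6.8. That's 0.7 units further apart.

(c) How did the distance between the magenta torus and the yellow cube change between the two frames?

+0.5

Before: roughly 3.6 units apart; after: 4.1. That's 0.5 units further apart.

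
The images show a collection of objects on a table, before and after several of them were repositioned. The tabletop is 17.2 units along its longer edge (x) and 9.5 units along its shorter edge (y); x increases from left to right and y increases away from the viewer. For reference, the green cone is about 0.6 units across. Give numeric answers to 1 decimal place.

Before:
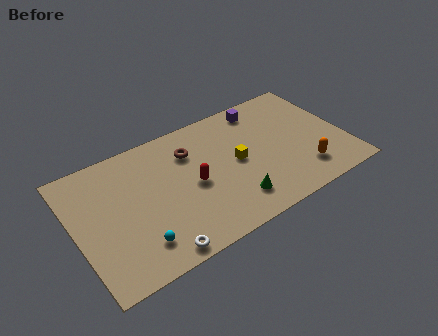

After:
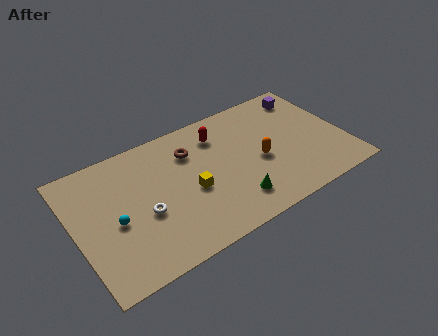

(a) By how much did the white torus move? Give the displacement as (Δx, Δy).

(-0.3, 3.0)

From the two frames, the white torus sits at roughly (4.5, 0.9) before and (4.2, 3.9) after.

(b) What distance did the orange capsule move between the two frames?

3.3

The orange capsule moved from about (14.2, 2.1) to (11.7, 4.2), a distance of √(2.5² + 2.1²) ≈ 3.3.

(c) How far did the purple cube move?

3.0

From (12.5, 8.2) to (15.5, 7.9), the purple cube covered √(3.0² + 0.3²) ≈ 3.0 units.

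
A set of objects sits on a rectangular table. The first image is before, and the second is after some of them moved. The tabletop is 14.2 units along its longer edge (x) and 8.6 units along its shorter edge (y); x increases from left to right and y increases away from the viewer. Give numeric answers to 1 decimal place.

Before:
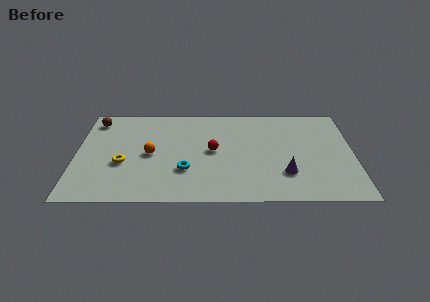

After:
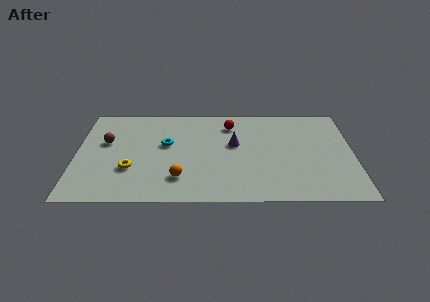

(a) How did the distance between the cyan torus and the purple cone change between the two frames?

-1.6

Before: roughly 5.1 units apart; after: 3.5. That's 1.6 units closer together.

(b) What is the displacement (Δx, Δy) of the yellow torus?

(0.4, -0.5)

The yellow torus was at about (2.4, 3.3) and moved to about (2.8, 2.8).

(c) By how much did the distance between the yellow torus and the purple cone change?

-2.6

The distance was about 8.3 in the first image and 5.7 in the second, so they moved 2.6 units closer together.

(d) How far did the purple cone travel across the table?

3.7

From (10.7, 2.4) to (8.1, 5.0), the purple cone covered √(2.6² + 2.6²) ≈ 3.7 units.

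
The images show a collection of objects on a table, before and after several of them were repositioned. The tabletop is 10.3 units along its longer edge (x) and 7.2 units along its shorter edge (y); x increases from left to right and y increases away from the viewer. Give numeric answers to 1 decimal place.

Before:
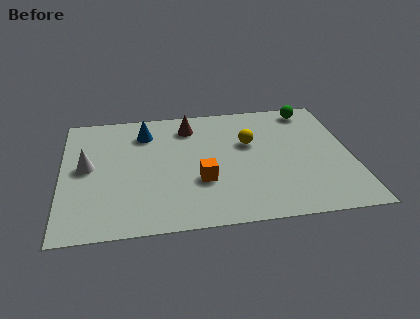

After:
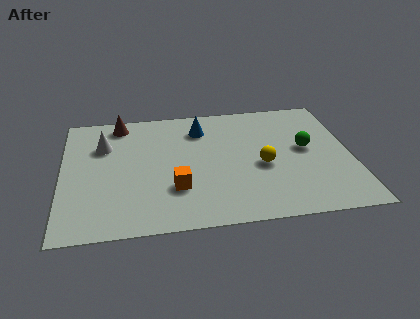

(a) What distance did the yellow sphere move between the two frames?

1.5

The yellow sphere moved from about (6.7, 4.5) to (7.1, 3.1), a distance of √(0.4² + 1.4²) ≈ 1.5.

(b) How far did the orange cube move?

0.9

The orange cube was near (4.9, 2.5) before and (4.0, 2.2) after, so it travelled √(0.9² + 0.3²) ≈ 0.9 units.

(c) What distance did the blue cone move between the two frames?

2.0

The blue cone moved from about (3.0, 5.6) to (5.0, 5.6), a distance of √(2.0² + 0.0²) ≈ 2.0.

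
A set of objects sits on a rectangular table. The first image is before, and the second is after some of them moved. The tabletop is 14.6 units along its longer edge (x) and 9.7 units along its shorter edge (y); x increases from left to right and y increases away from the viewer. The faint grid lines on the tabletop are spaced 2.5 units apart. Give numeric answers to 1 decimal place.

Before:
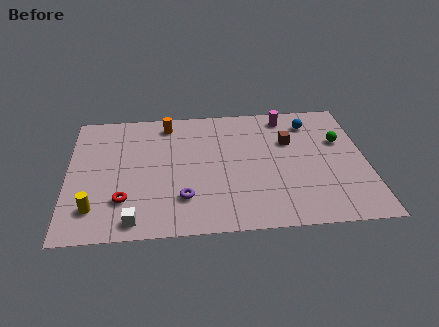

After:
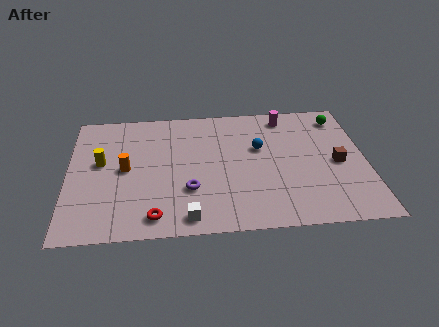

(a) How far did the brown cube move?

3.0

The brown cube moved from about (10.9, 6.4) to (13.2, 4.5), a distance of √(2.3² + 1.9²) ≈ 3.0.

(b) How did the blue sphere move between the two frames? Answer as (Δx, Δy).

(-2.6, -1.8)

The blue sphere was at about (12.0, 7.8) and moved to about (9.4, 6.0).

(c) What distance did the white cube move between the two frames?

2.6

From (3.2, 1.1) to (5.8, 1.1), the white cube covered √(2.6² + 0.0²) ≈ 2.6 units.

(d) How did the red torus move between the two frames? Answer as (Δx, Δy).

(1.5, -1.3)

The red torus started near (2.7, 2.6) and ended near (4.2, 1.3).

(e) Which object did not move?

the magenta cylinder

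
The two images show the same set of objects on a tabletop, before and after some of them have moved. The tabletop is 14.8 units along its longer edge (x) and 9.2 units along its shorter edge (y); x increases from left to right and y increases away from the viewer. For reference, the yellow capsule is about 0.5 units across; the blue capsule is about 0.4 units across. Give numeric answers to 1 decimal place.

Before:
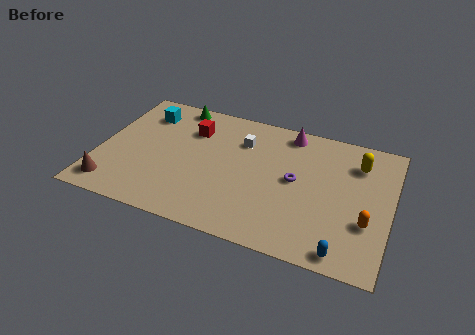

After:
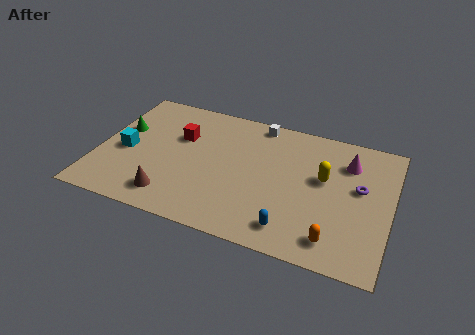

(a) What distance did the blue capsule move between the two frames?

2.7

The blue capsule moved from about (12.7, 0.9) to (10.1, 1.5), a distance of √(2.6² + 0.6²) ≈ 2.7.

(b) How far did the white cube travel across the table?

1.7

The white cube moved from about (7.1, 6.7) to (7.8, 8.3), a distance of √(0.7² + 1.6²) ≈ 1.7.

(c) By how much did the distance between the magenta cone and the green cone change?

+5.7

Before: roughly 5.9 units apart; after: 11.6. That's 5.7 units further apart.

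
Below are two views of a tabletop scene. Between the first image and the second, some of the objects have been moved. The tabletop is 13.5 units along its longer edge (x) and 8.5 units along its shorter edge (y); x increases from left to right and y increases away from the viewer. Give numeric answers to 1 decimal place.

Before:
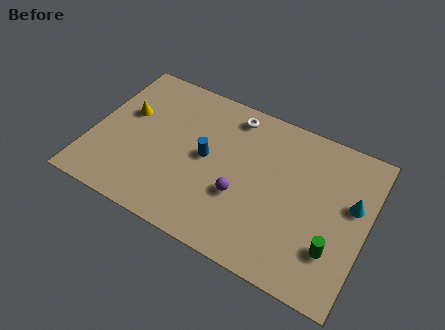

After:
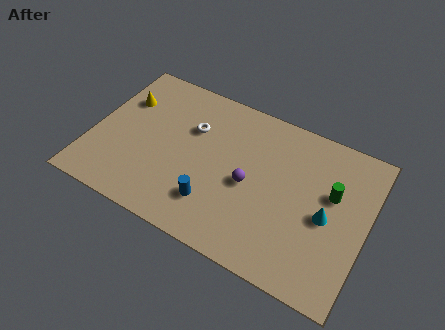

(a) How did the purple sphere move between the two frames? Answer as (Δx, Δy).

(0.3, 0.8)

The purple sphere was at about (7.5, 3.1) and moved to about (7.8, 3.9).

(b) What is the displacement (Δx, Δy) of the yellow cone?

(-0.3, 0.7)

The yellow cone was at about (1.5, 5.2) and moved to about (1.2, 5.9).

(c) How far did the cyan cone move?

1.6

The cyan cone was near (12.7, 5.1) before and (11.6, 3.9) after, so it travelled √(1.1² + 1.2²) ≈ 1.6 units.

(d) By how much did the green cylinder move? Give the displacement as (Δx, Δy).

(-0.4, 2.8)

From the two frames, the green cylinder sits at roughly (12.1, 2.4) before and (11.7, 5.2) after.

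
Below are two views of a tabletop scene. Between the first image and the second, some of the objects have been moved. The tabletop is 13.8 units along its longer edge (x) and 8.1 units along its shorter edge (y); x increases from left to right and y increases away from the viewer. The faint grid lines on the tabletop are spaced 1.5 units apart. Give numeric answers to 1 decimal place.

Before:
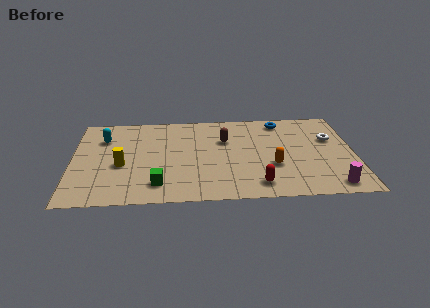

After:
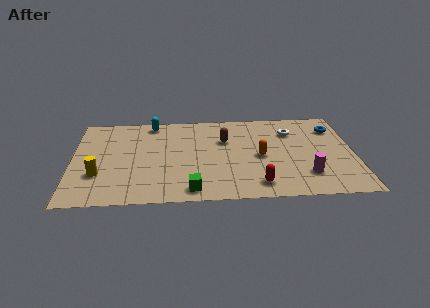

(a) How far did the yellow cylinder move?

1.4

From (2.4, 3.4) to (1.3, 2.6), the yellow cylinder covered √(1.1² + 0.8²) ≈ 1.4 units.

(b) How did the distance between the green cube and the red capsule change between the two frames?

-1.6

They were about 4.8 units apart before and 3.2 after — 1.6 units closer together.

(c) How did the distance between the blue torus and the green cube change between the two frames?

+0.7

The distance was about 8.1 in the first image and 8.8 in the second, so they moved 0.7 units further apart.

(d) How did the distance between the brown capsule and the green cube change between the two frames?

-0.3

The distance was about 5.0 in the first image and 4.7 in the second, so they moved 0.3 units closer together.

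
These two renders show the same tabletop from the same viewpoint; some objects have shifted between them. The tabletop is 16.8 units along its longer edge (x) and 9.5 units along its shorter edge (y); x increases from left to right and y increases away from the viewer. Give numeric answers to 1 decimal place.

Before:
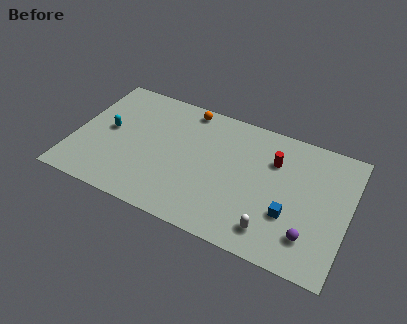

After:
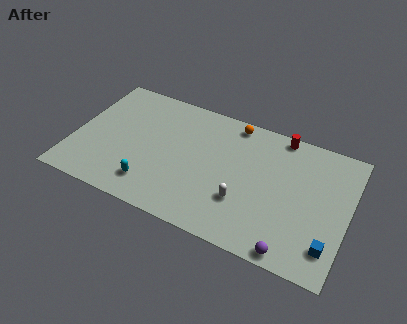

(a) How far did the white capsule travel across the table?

2.3

From (12.5, 1.7) to (10.6, 3.0), the white capsule covered √(1.9² + 1.3²) ≈ 2.3 units.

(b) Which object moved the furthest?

the cyan capsule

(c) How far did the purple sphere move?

1.7

The purple sphere moved from about (14.7, 2.2) to (13.8, 0.8), a distance of √(0.9² + 1.4²) ≈ 1.7.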